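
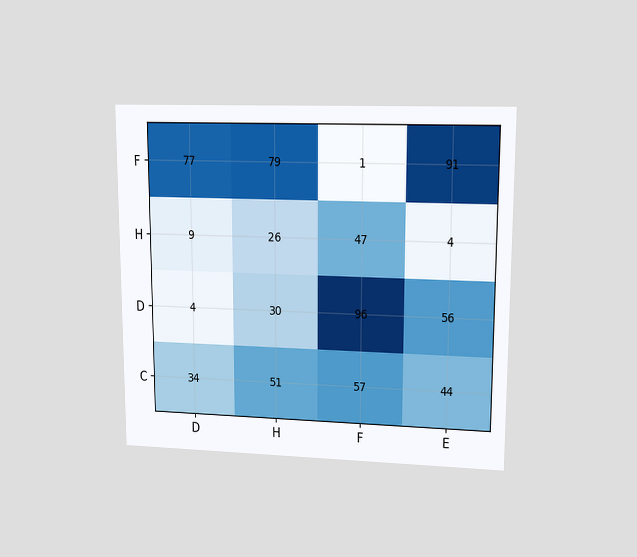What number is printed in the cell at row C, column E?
44

The chart is viewed at a slight angle. The (C, E) cell reads 44.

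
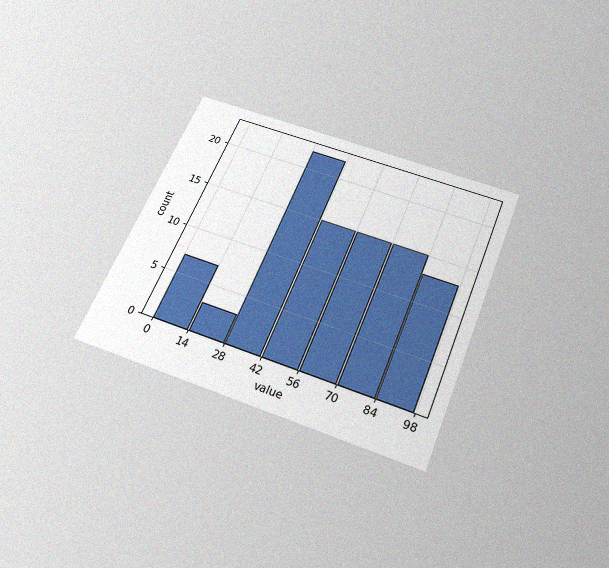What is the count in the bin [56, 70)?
The chart is tilted about 22° clockwise and viewed slightly from below, with some photo noise. The [56, 70) bin has height 15.

15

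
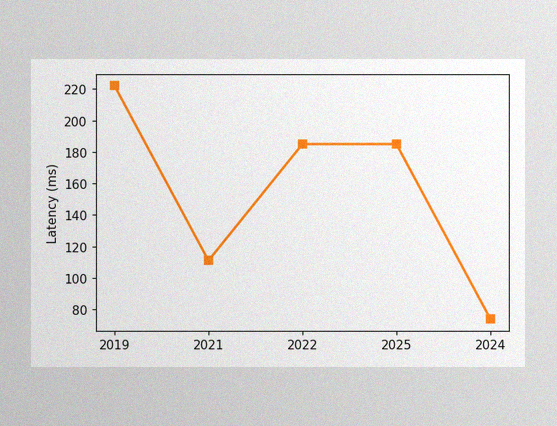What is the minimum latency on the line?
74ms

The image has some photo noise and uneven lighting. The lowest point is at 2024, and reading across to the y-axis gives 74ms.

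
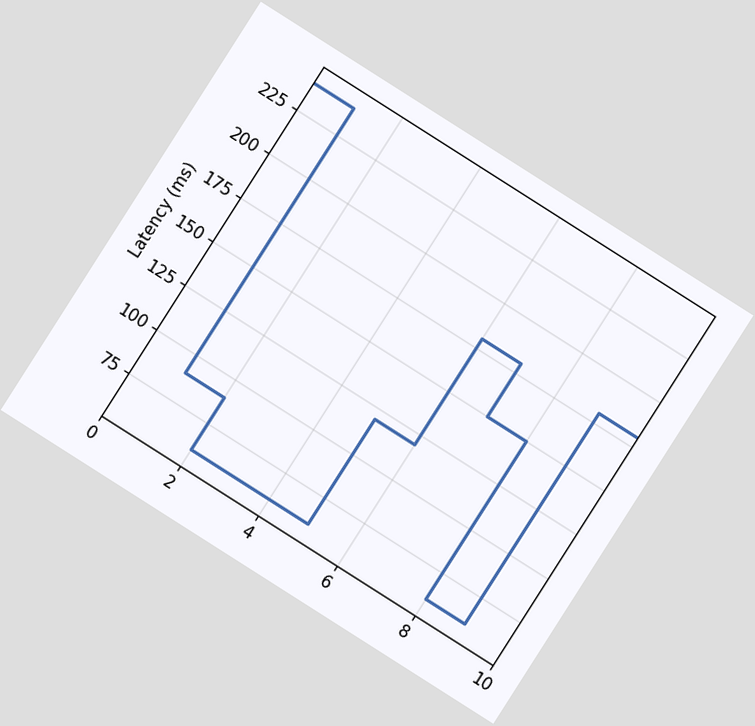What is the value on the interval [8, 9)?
The chart is tilted about 33° clockwise. On [8, 9) the step sits at 60ms.

60ms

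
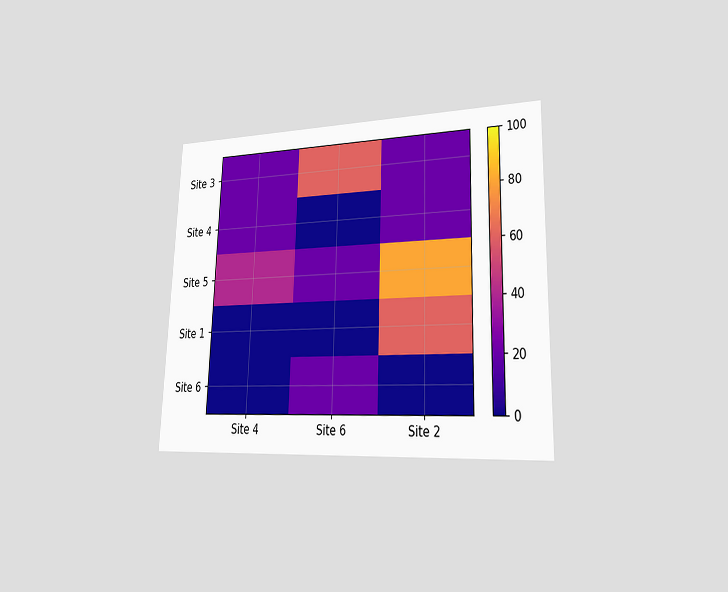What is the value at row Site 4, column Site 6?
The chart is viewed slightly from the right. Matching cell (Site 4, Site 6) against the colorbar gives 0.

0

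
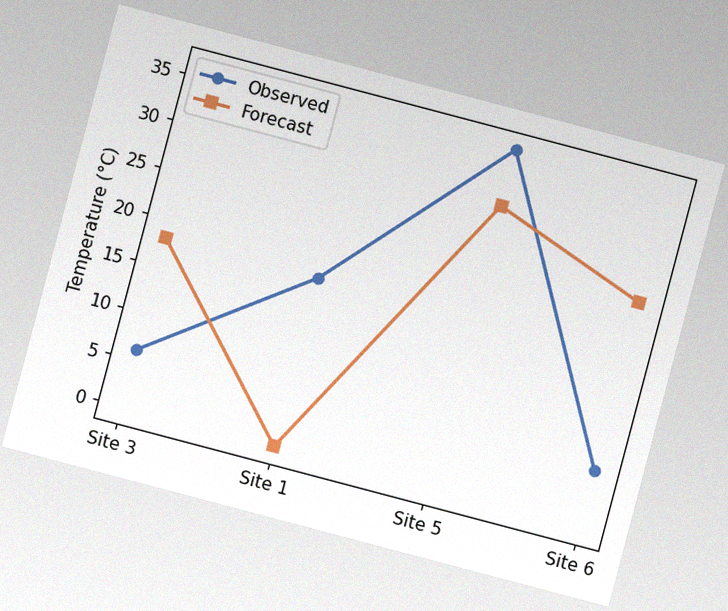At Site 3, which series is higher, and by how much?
The chart is tilted about 15° clockwise, with some photo noise. At Site 3, Forecast sits above the other line by 12°C.

Forecast, by 12°C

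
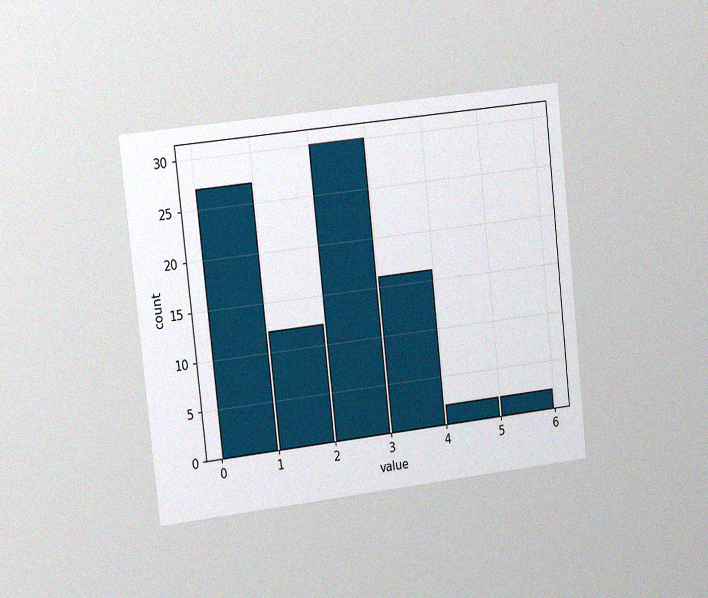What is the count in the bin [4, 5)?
The chart is tilted about 6° counter-clockwise and viewed slightly from the left, with some photo noise. The [4, 5) bin has height 2.

2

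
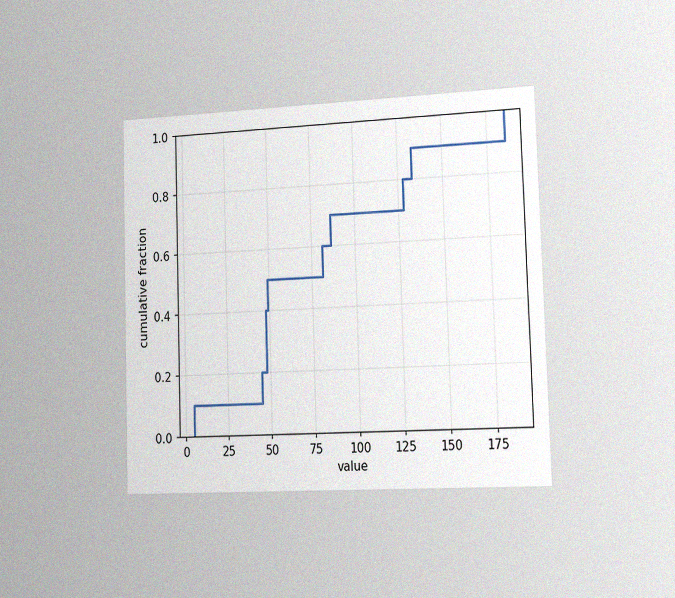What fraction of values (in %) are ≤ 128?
The chart is viewed slightly from the right, with some photo noise. At x=128 the ECDF step is at 80%.

80%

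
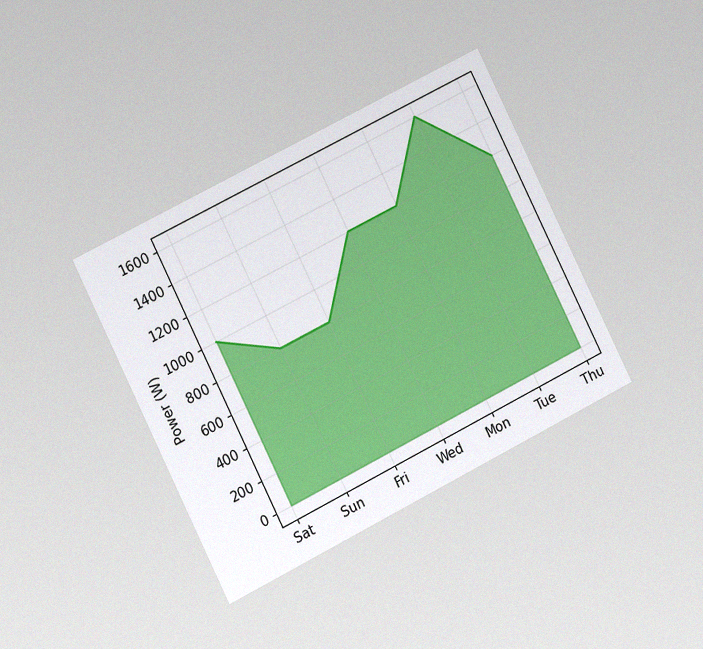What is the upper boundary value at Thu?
1200W

The chart is tilted about 27° counter-clockwise and viewed at a slight angle, with some photo noise. At Thu the upper boundary is at 1200W.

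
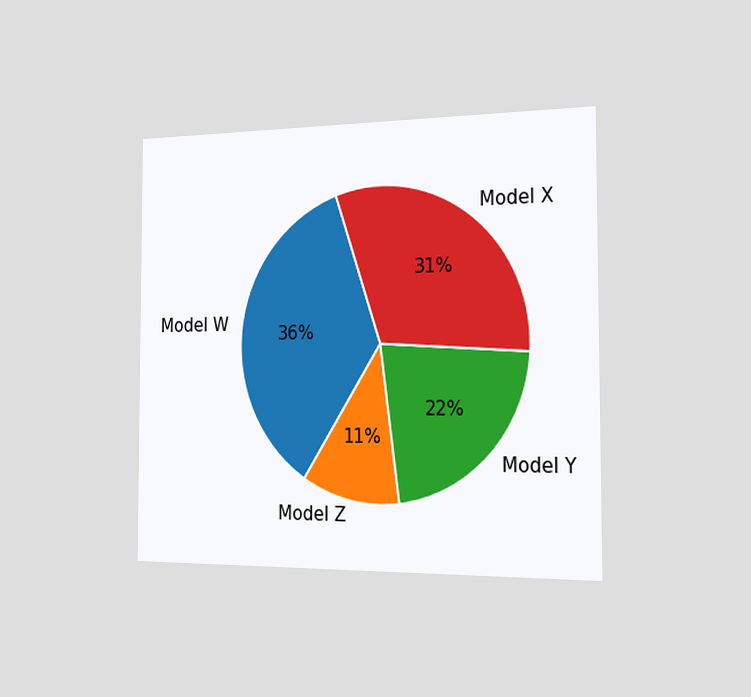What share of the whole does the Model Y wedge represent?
The chart is viewed slightly from the right. The Model Y slice takes up 22% of the pie.

22%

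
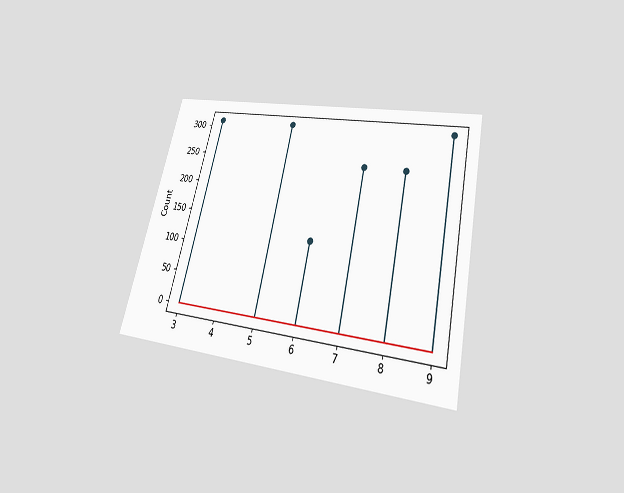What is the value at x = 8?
The chart is tilted about 13° clockwise and viewed slightly from below. The stem at x=8 reaches 248.

248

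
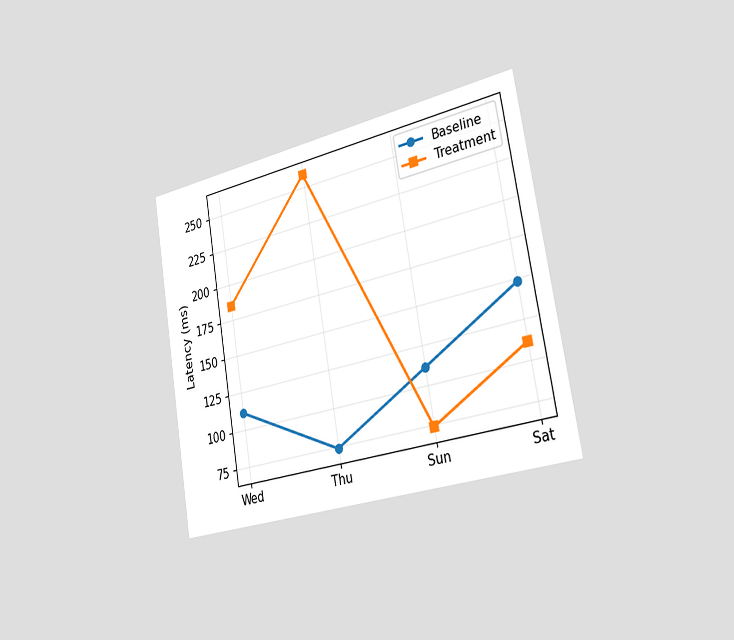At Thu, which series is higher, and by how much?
Treatment, by 185ms

The chart is tilted about 10° counter-clockwise and viewed slightly from the right. At Thu, Treatment sits above the other line by 185ms.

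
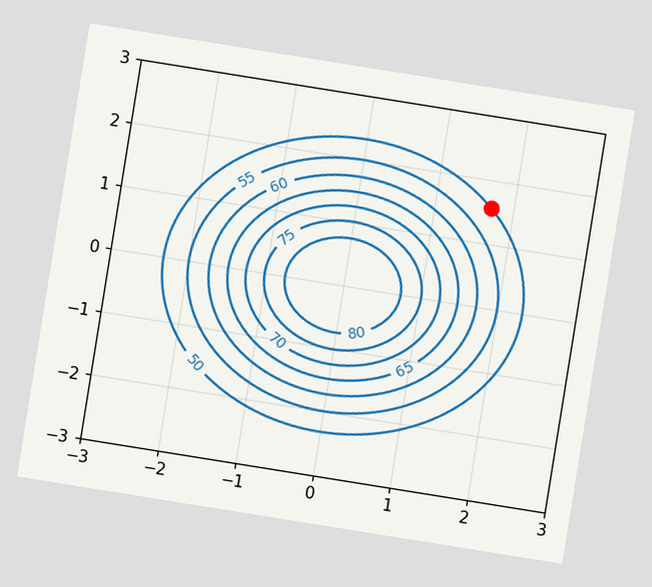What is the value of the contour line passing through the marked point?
The chart is tilted about 9° clockwise. The marked point sits on the contour labelled 50.

50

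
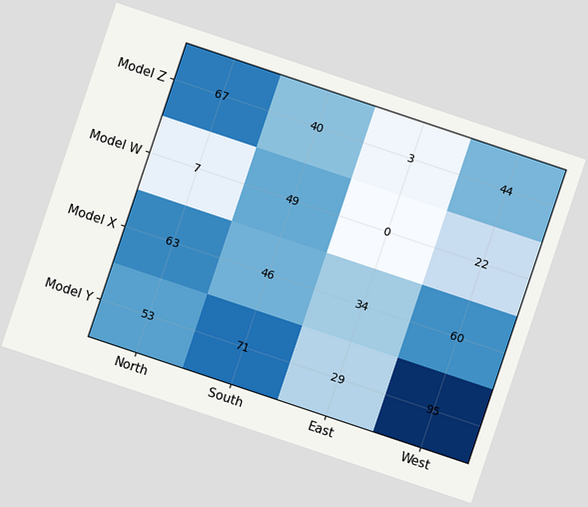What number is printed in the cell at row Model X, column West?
60

The chart is tilted about 18° clockwise. The (Model X, West) cell reads 60.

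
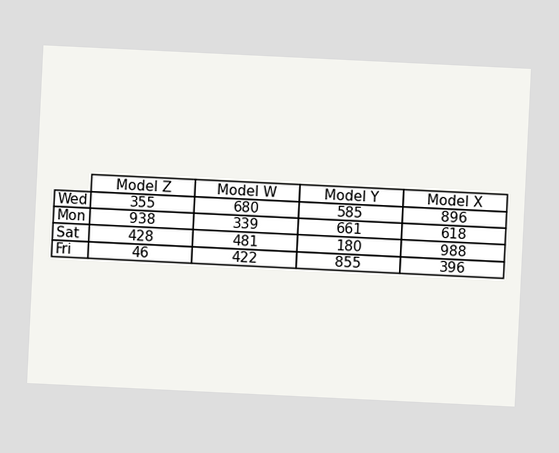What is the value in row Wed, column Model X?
The chart is tilted about 3° clockwise. The (Wed, Model X) cell reads 896.

896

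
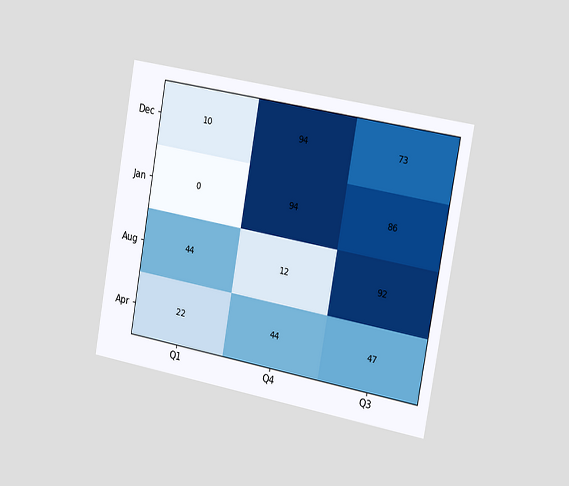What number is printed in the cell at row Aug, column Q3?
The chart is tilted about 10° clockwise and viewed slightly from the right. The (Aug, Q3) cell reads 92.

92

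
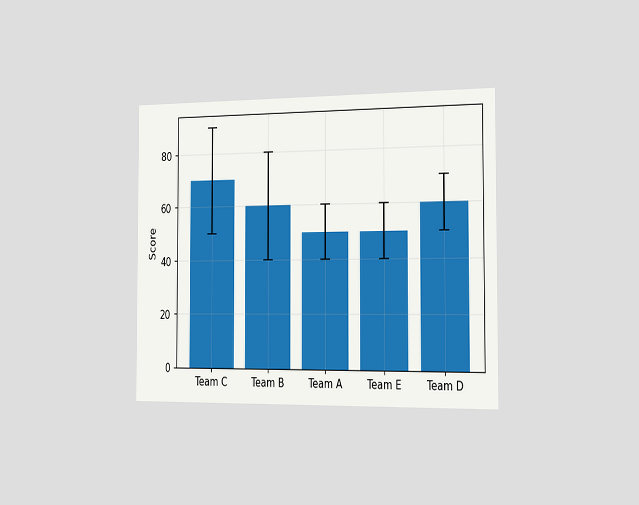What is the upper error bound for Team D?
70

The chart is viewed slightly from the right. The Team D bar's upper whisker reaches 70.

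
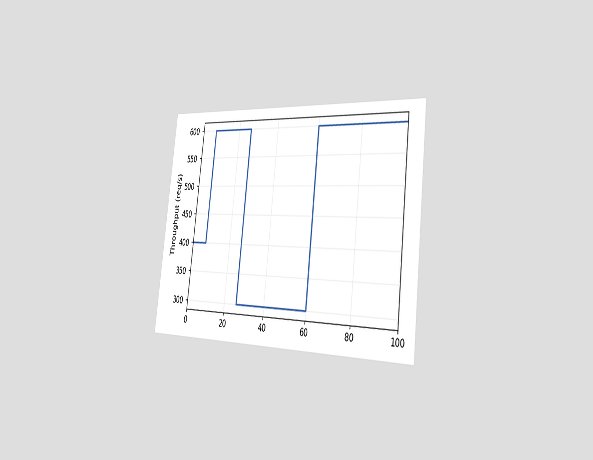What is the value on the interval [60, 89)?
The chart is tilted about 7° clockwise and viewed slightly from the right. On [60, 89) the step sits at 600req/s.

600req/s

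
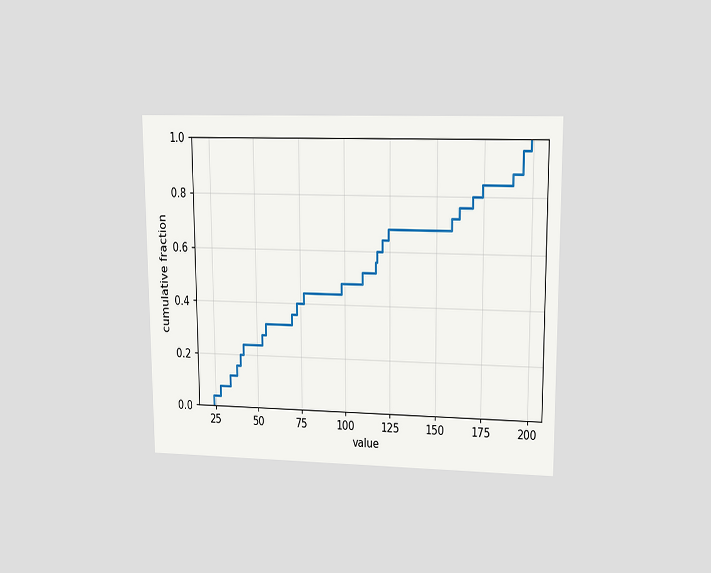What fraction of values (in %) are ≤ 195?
The chart is viewed at a slight angle. At x=195 the ECDF step is at 96%.

96%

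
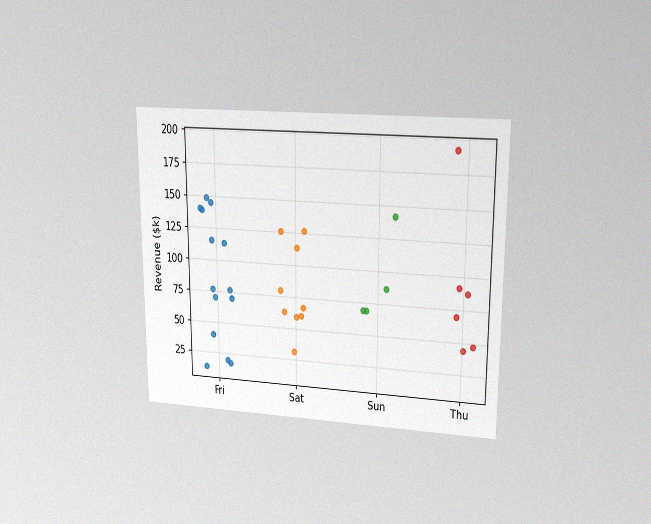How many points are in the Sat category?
The chart is viewed at a slight angle, with some photo noise. Counting the markers in the Sat column gives 9.

9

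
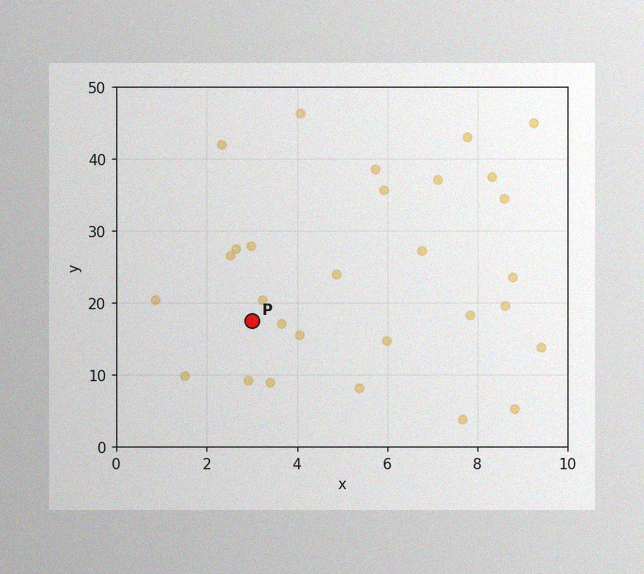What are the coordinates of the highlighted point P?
The image has some photo noise and uneven lighting. Following the gridlines from P to each axis, P sits at (3, 17.5).

(3, 17.5)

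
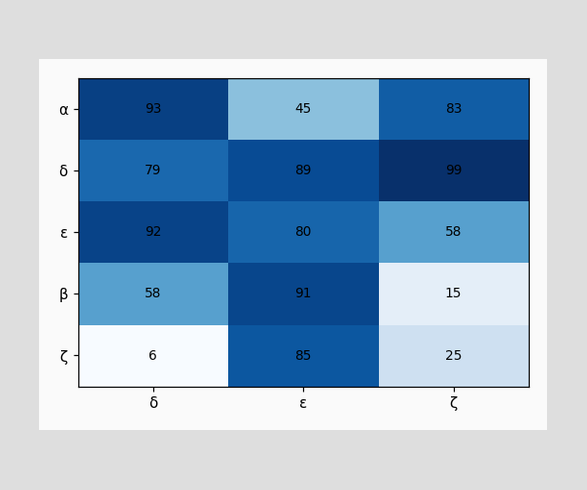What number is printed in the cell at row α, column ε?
The (α, ε) cell reads 45.

45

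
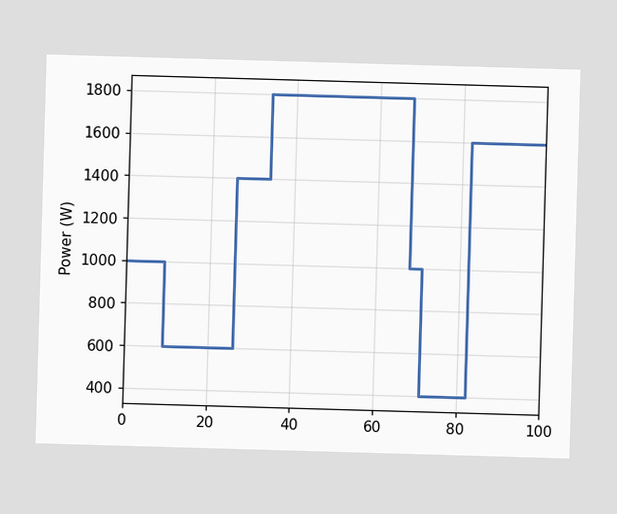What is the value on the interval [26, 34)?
1400W

On [26, 34) the step sits at 1400W.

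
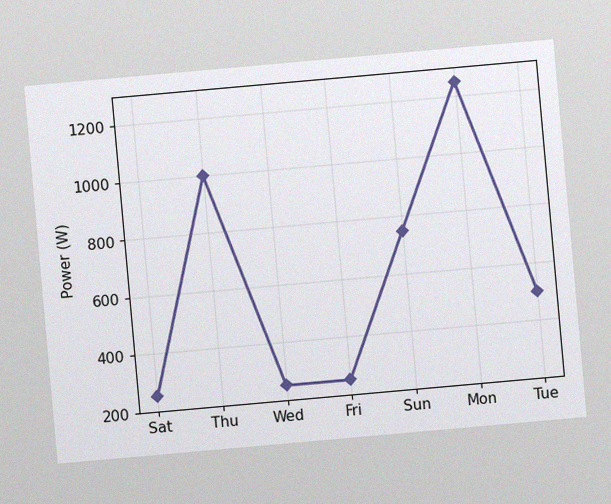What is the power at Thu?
1000W

The chart is tilted about 5° counter-clockwise, with some photo noise. At Thu, the line is at 1000W.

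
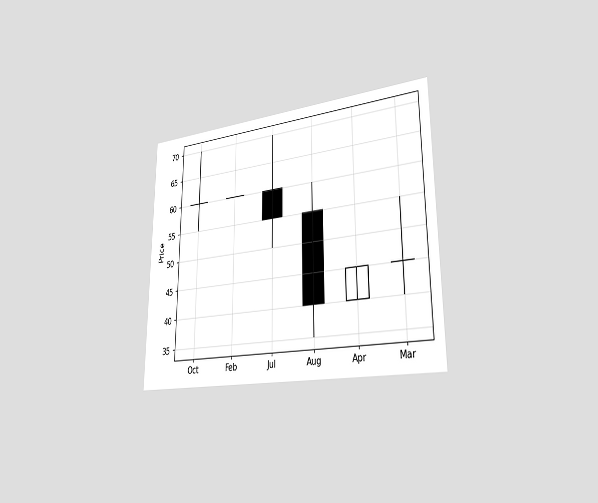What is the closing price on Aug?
40

The chart is viewed slightly from the right. The Aug candle closes at 40.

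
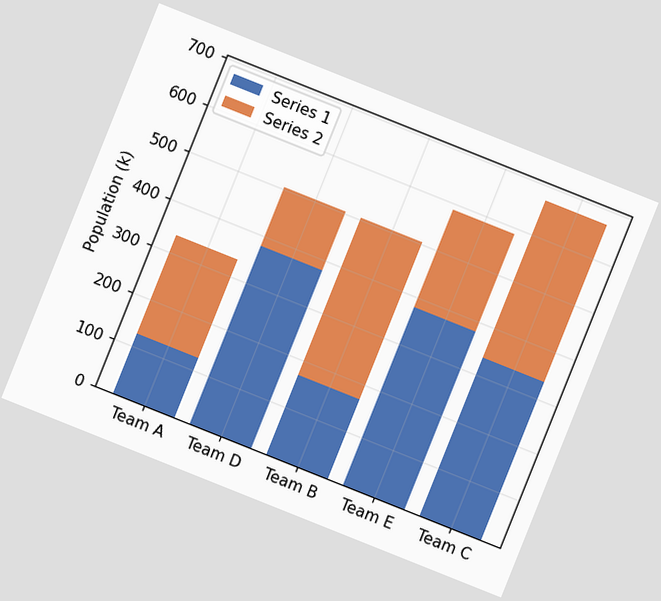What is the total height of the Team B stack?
The chart is tilted about 22° clockwise. The Team B stack's top reaches 504k on the y-axis.

504k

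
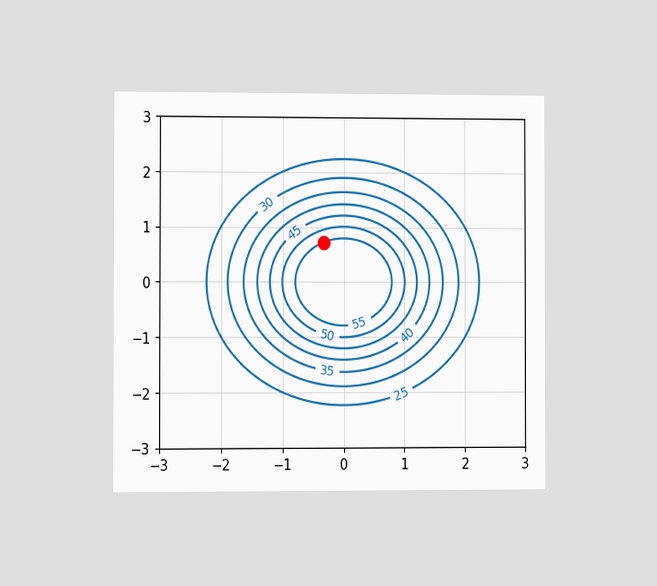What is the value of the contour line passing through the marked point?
The chart is viewed slightly from the left. The marked point sits on the contour labelled 55.

55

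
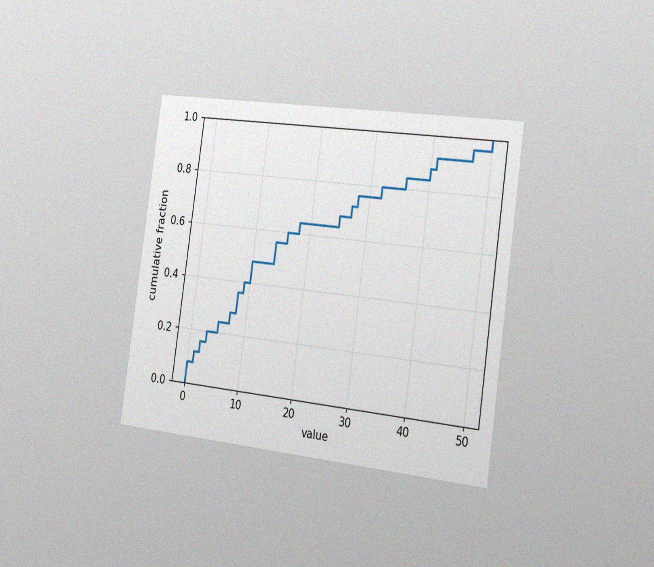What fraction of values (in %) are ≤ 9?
40%

The chart is tilted about 8° clockwise and viewed slightly from the right, with some photo noise. At x=9 the ECDF step is at 40%.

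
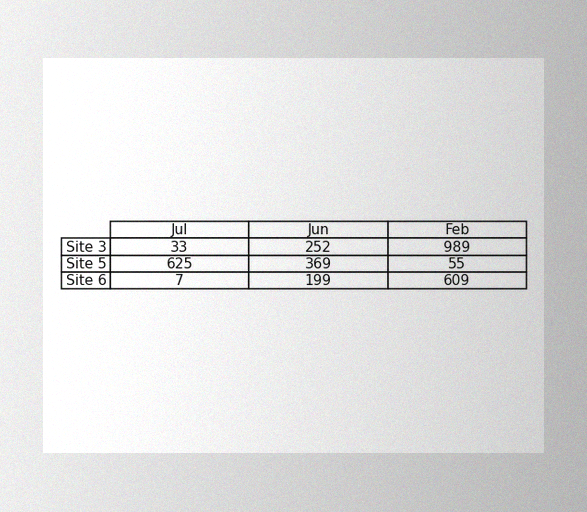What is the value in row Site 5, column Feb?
55

The image has some photo noise and uneven lighting. The (Site 5, Feb) cell reads 55.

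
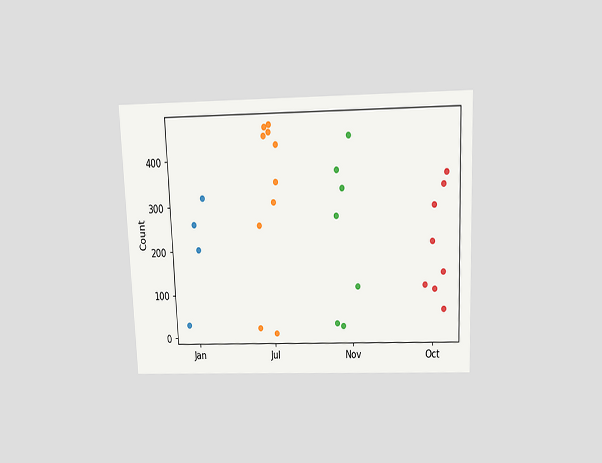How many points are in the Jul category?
The chart is tilted about 2° counter-clockwise and viewed slightly from above. Counting the markers in the Jul column gives 10.

10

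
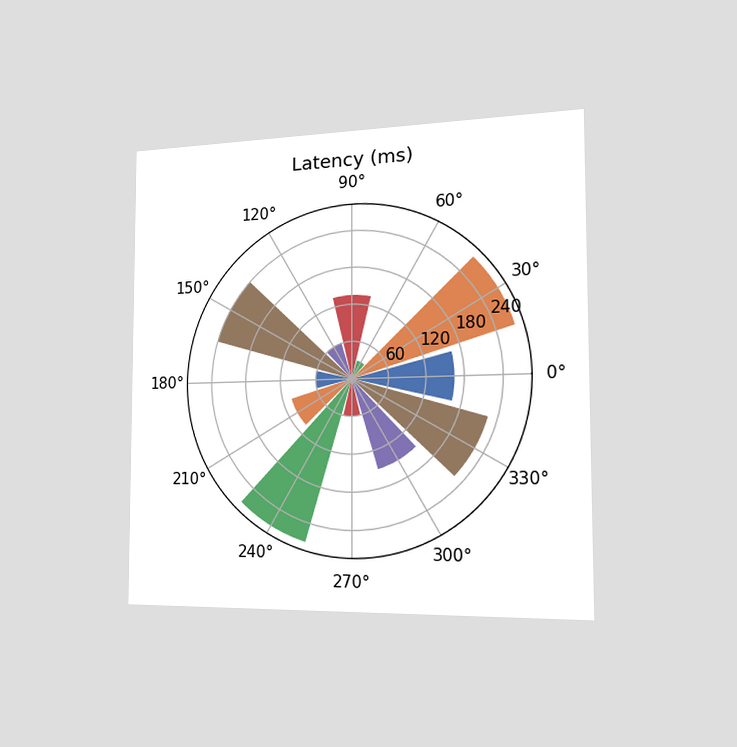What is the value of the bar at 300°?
The chart is viewed slightly from the right. The bar at 300° reaches 150ms on the radial axis.

150ms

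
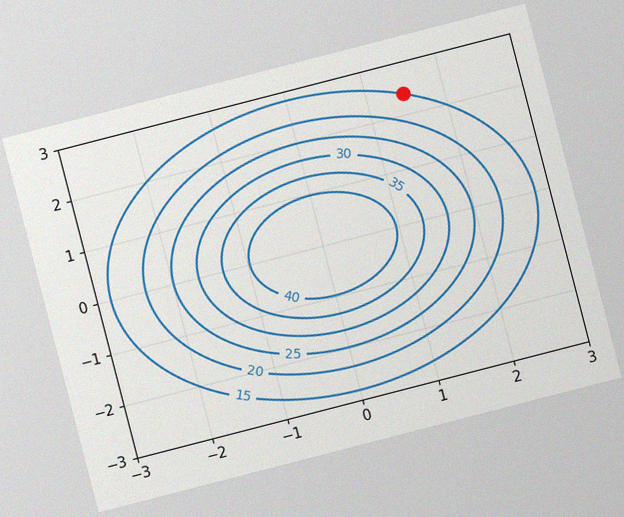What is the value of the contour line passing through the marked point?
The chart is tilted about 14° counter-clockwise, with some photo noise. The marked point sits on the contour labelled 15.

15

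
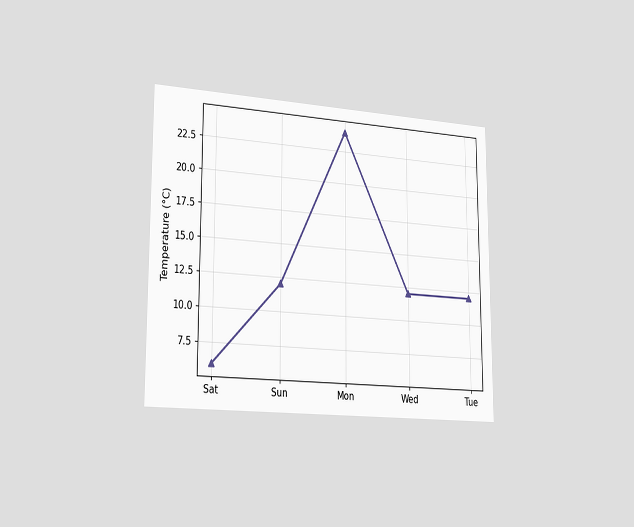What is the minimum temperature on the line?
6°C

The chart is viewed slightly from the left. The lowest point is at Sat, and reading across to the y-axis gives 6°C.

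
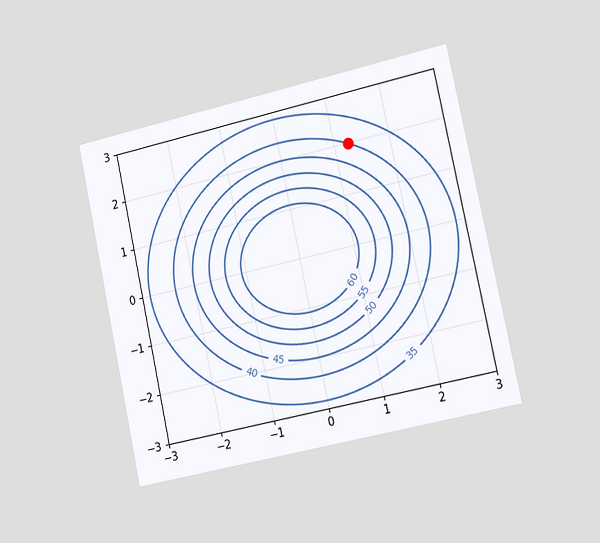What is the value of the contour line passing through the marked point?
40

The chart is tilted about 12° counter-clockwise and viewed slightly from the right. The marked point sits on the contour labelled 40.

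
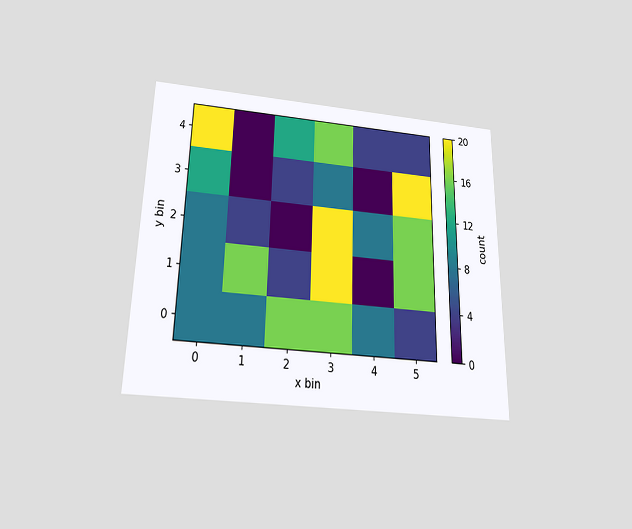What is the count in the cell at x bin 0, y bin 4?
20

The chart is viewed slightly from below. Matching the cell (0, 4) against the colorbar gives 20.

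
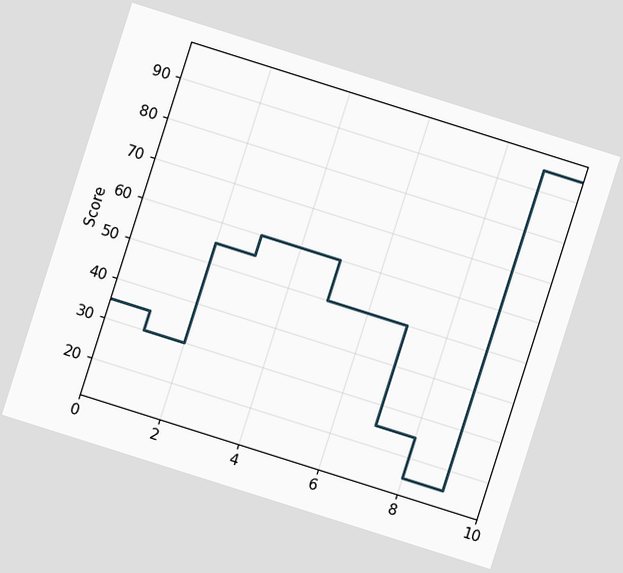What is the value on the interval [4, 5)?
The chart is tilted about 18° clockwise. On [4, 5) the step sits at 60.

60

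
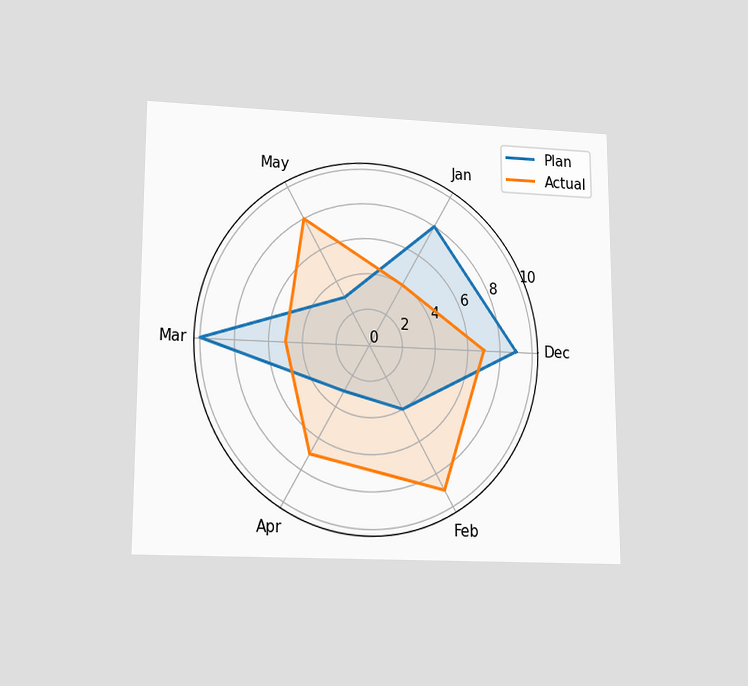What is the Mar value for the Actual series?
The chart is viewed at a slight angle. On the Mar axis, Actual reaches 5.

5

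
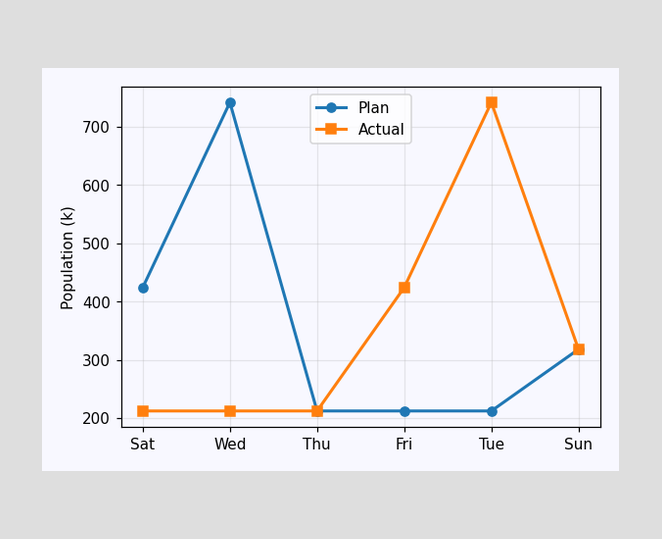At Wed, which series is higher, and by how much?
Plan, by 530k

At Wed, Plan sits above the other line by 530k.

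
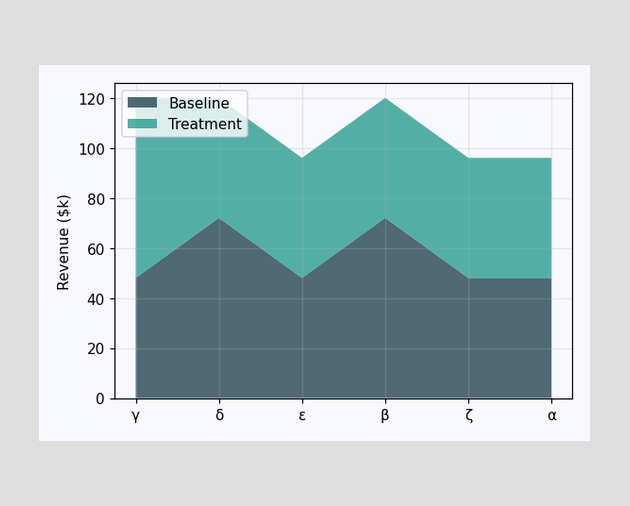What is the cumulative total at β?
$120k

The stacked total at β reaches $120k.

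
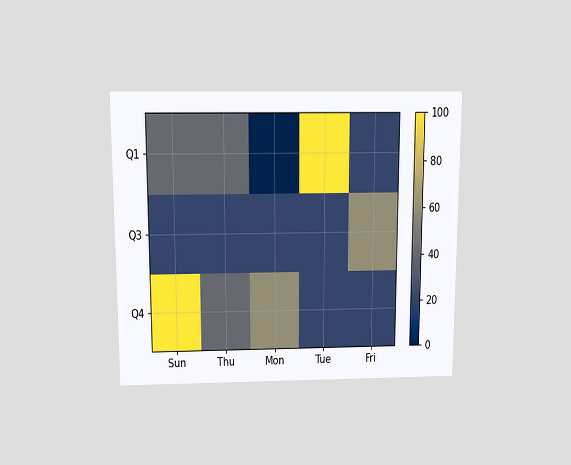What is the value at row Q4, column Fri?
The chart is viewed slightly from above. Matching cell (Q4, Fri) against the colorbar gives 20.

20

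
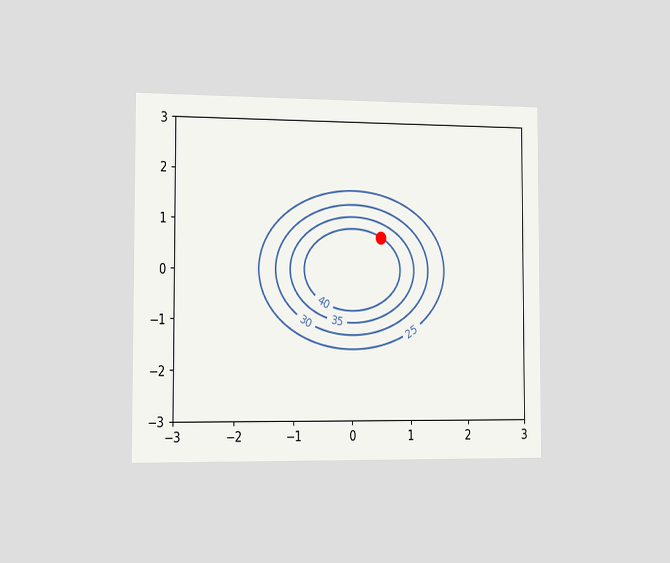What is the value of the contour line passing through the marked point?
40

The chart is viewed slightly from the left. The marked point sits on the contour labelled 40.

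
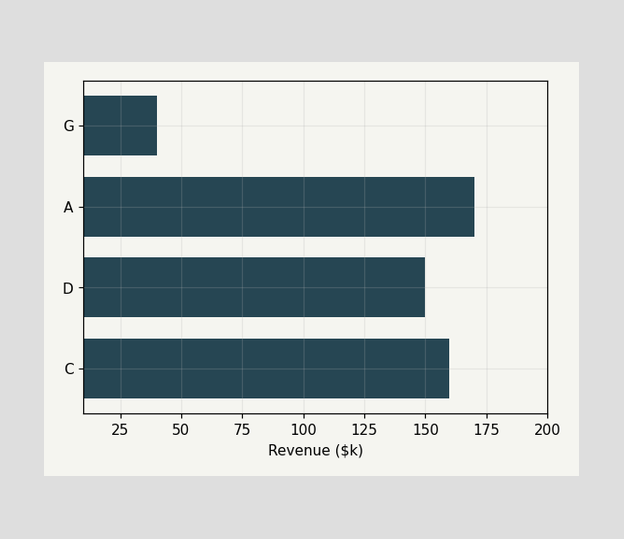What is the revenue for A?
Reading along the chart's x-axis, the A bar reaches $170k.

$170k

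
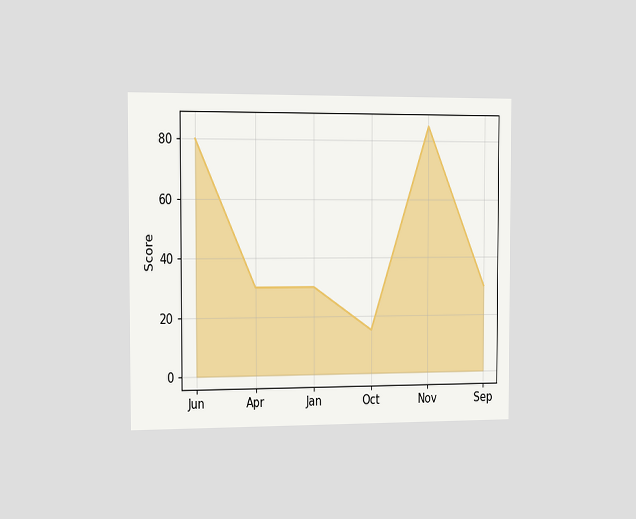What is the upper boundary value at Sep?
30

The chart is viewed slightly from the left. At Sep the upper boundary is at 30.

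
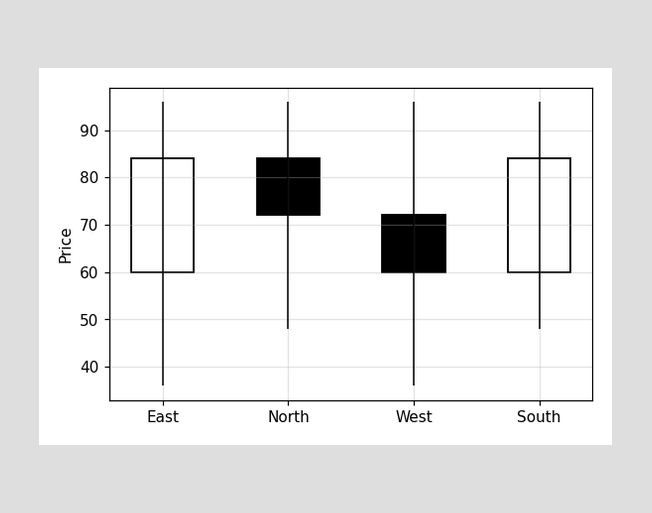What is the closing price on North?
72

The North candle closes at 72.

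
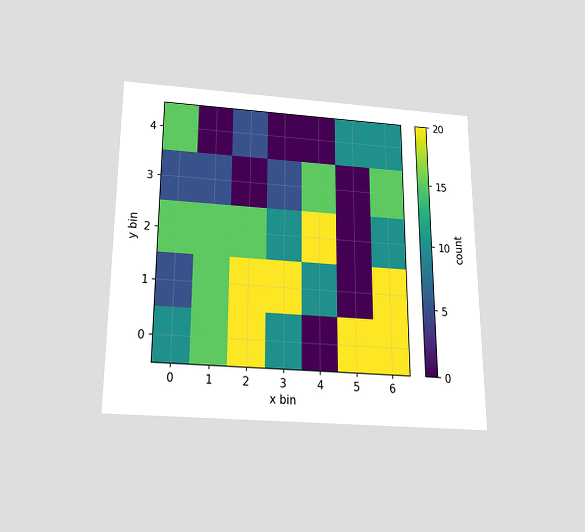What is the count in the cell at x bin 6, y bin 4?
10

The chart is viewed slightly from below. Matching the cell (6, 4) against the colorbar gives 10.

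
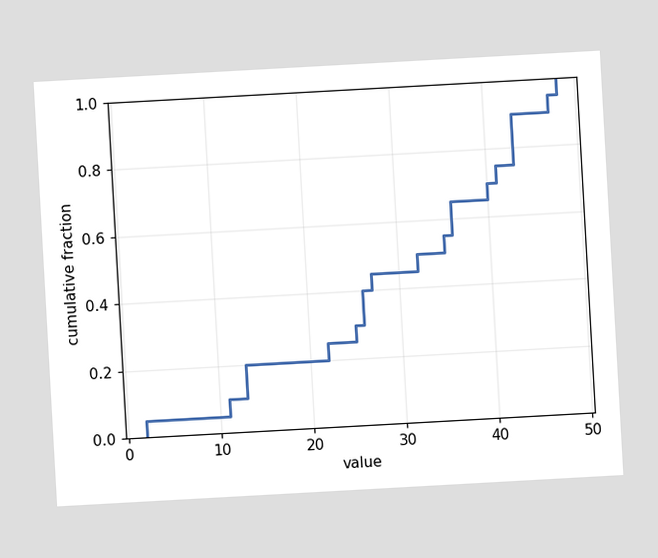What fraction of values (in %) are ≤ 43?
90%

The chart is tilted about 3° counter-clockwise. At x=43 the ECDF step is at 90%.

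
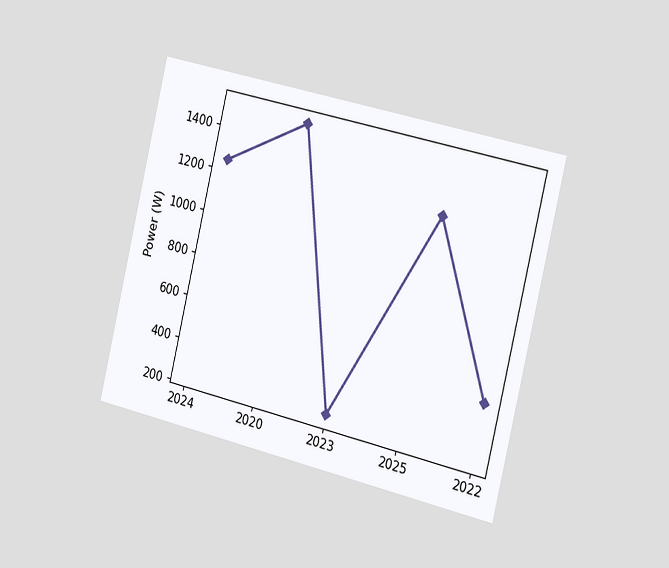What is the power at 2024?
The chart is tilted about 13° clockwise and viewed slightly from the right. At 2024, the line is at 1250W.

1250W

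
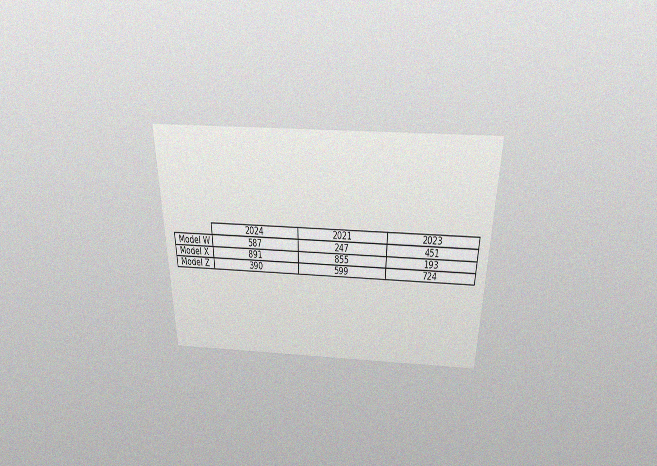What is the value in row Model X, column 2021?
855

The chart is viewed slightly from above, with some photo noise. The (Model X, 2021) cell reads 855.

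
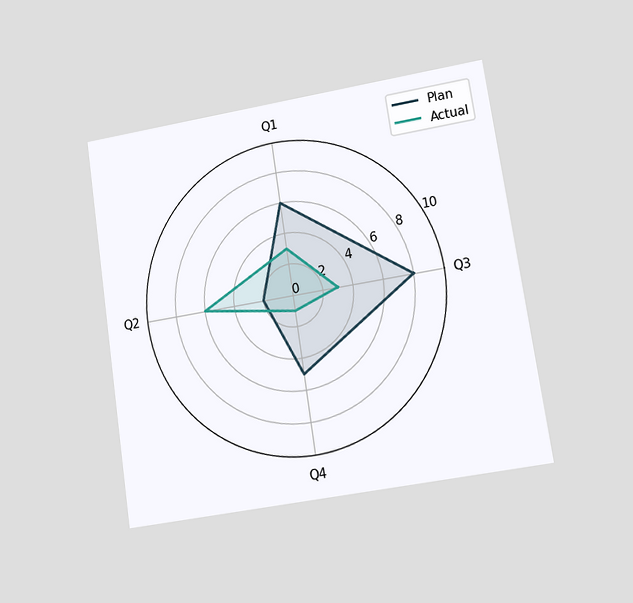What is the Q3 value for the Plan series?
8

The chart is tilted about 9° counter-clockwise and viewed at a slight angle. On the Q3 axis, Plan reaches 8.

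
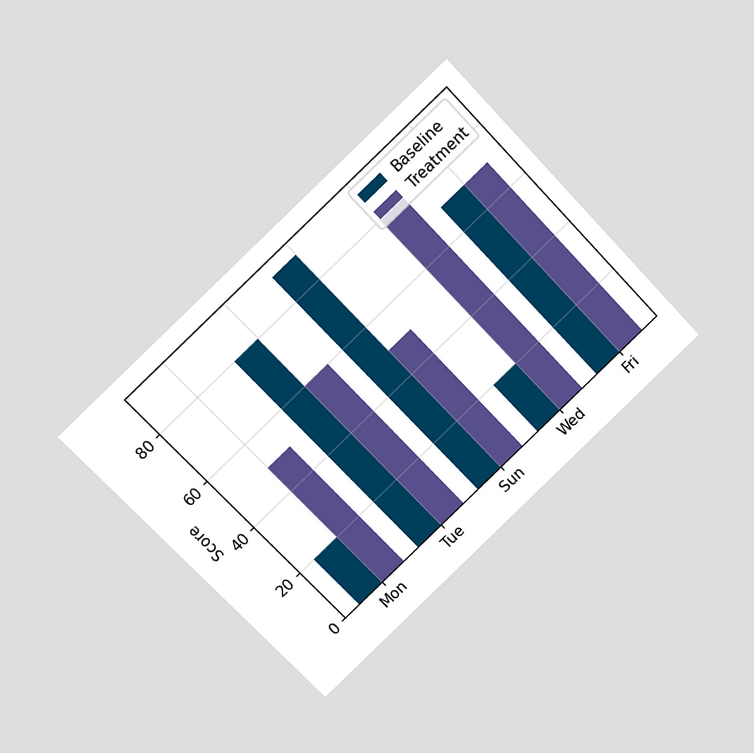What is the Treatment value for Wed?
80

The chart is tilted about 44° counter-clockwise and viewed at a slight angle. The Treatment bar at Wed reaches 80 on the y-axis.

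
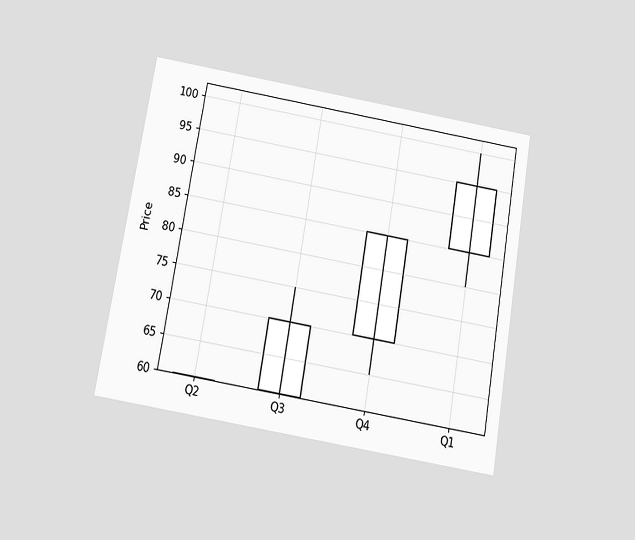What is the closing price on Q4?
The chart is tilted about 10° clockwise and viewed slightly from below. The Q4 candle closes at 85.

85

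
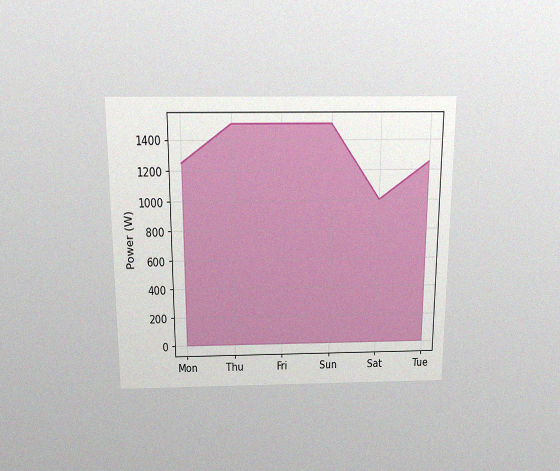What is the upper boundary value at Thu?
1500W

The chart is viewed slightly from above, with some photo noise. At Thu the upper boundary is at 1500W.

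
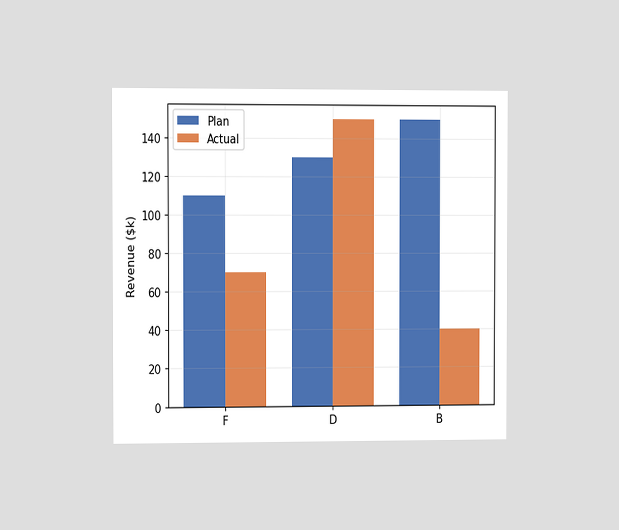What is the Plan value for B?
$150k

The chart is viewed slightly from the left. The Plan bar at B reaches $150k on the y-axis.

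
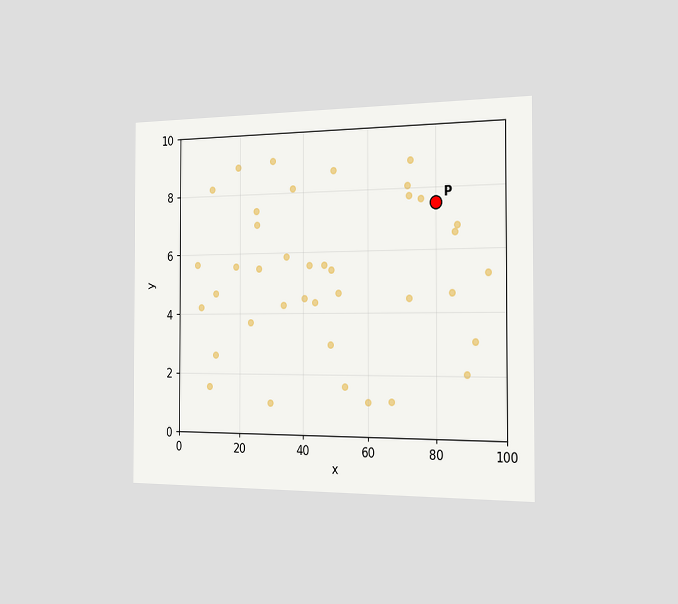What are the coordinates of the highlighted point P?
The chart is viewed slightly from the right. Following the gridlines from P to each axis, P sits at (80, 7.5).

(80, 7.5)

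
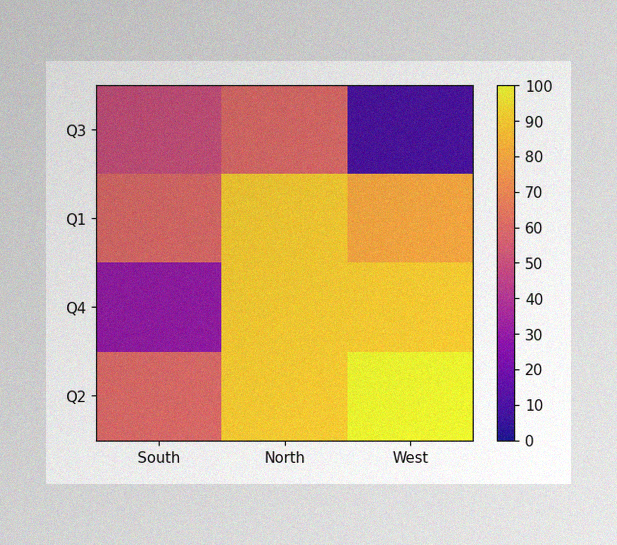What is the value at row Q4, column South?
30

The image has some photo noise and uneven lighting. Matching cell (Q4, South) against the colorbar gives 30.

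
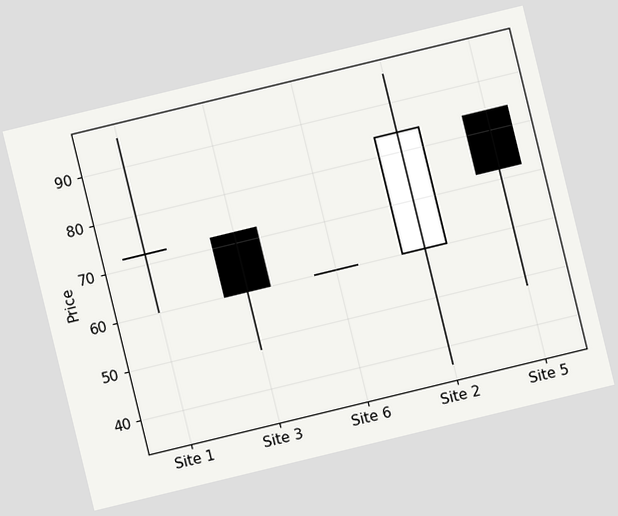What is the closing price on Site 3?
The chart is tilted about 14° counter-clockwise. The Site 3 candle closes at 60.

60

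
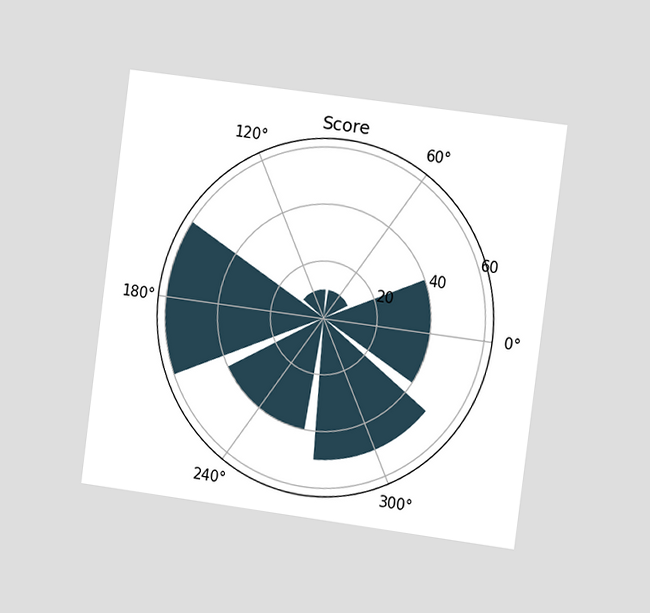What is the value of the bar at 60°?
10

The chart is tilted about 7° clockwise and viewed slightly from the right. The bar at 60° reaches 10 on the radial axis.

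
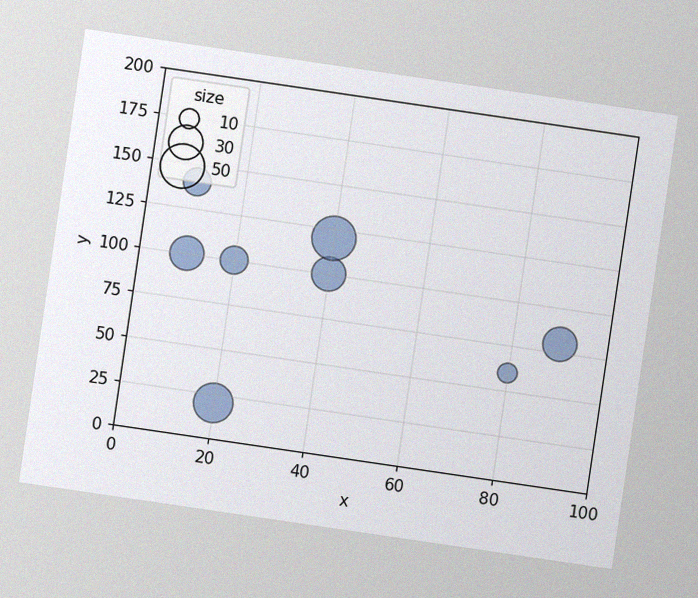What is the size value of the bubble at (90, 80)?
The chart is tilted about 8° clockwise, with some photo noise. Matching the bubble at (90, 80) against the size legend gives 30.

30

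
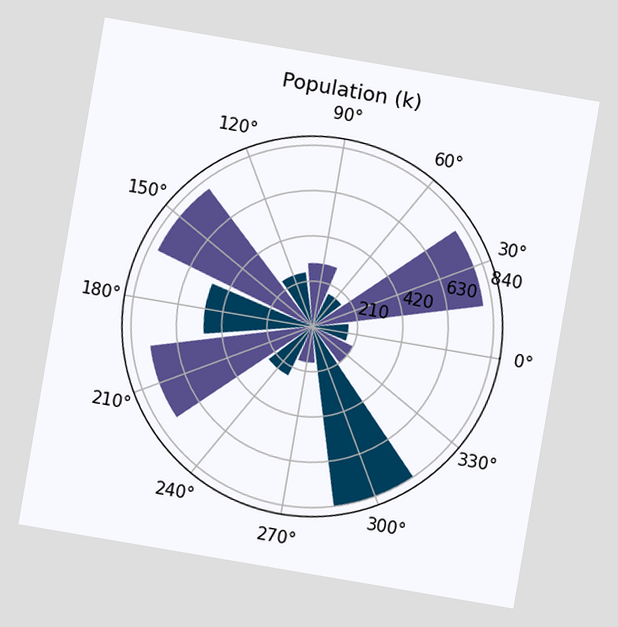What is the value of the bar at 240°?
252k

The chart is tilted about 10° clockwise. The bar at 240° reaches 252k on the radial axis.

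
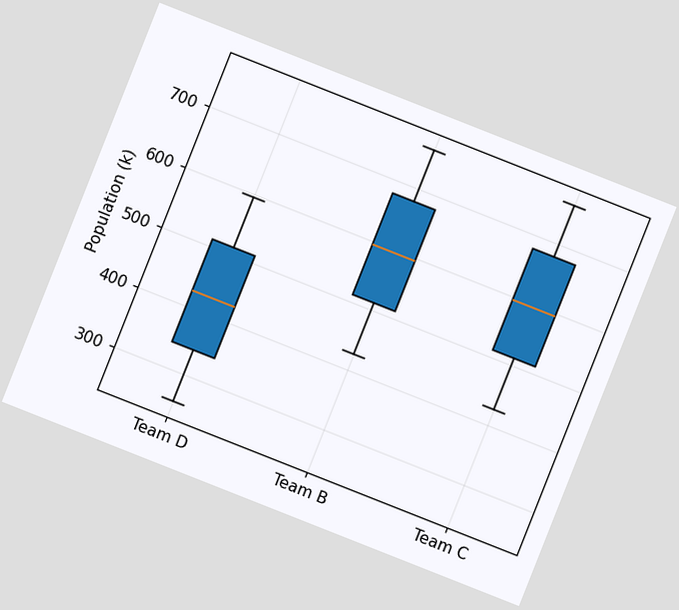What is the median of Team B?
595k

The chart is tilted about 22° clockwise. The median line in the Team B box sits at 595k.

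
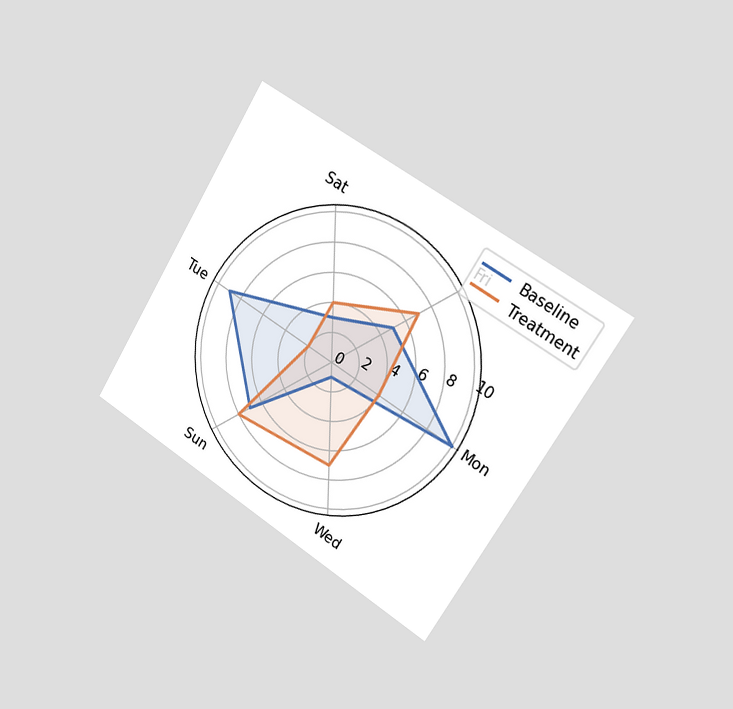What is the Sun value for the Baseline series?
7

The chart is tilted about 32° clockwise and viewed slightly from the right. On the Sun axis, Baseline reaches 7.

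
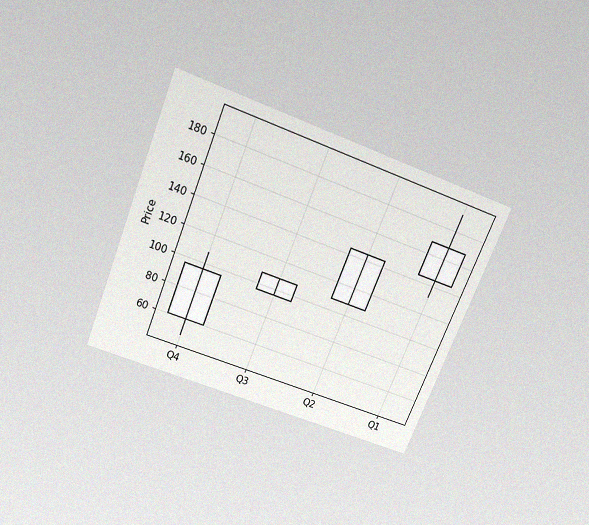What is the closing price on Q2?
The chart is tilted about 22° clockwise and viewed slightly from above, with some photo noise. The Q2 candle closes at 144.

144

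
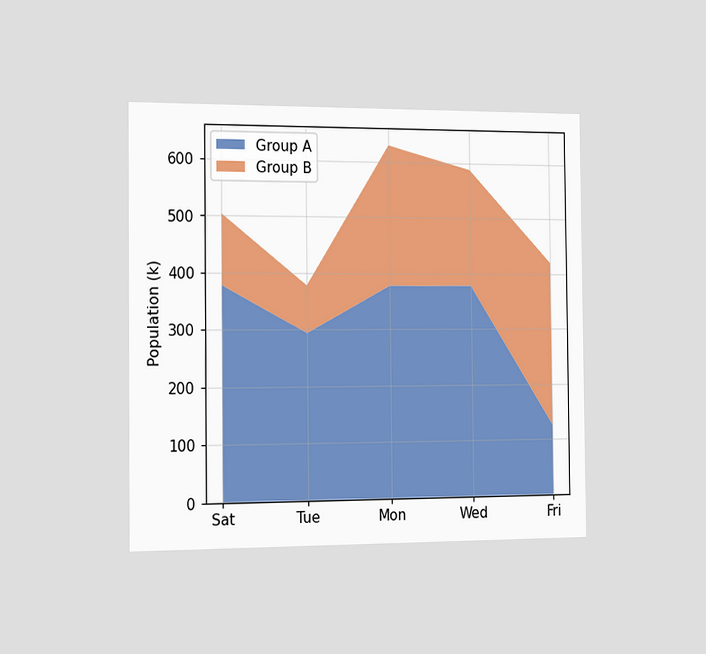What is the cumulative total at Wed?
588k

The chart is viewed slightly from the left. The stacked total at Wed reaches 588k.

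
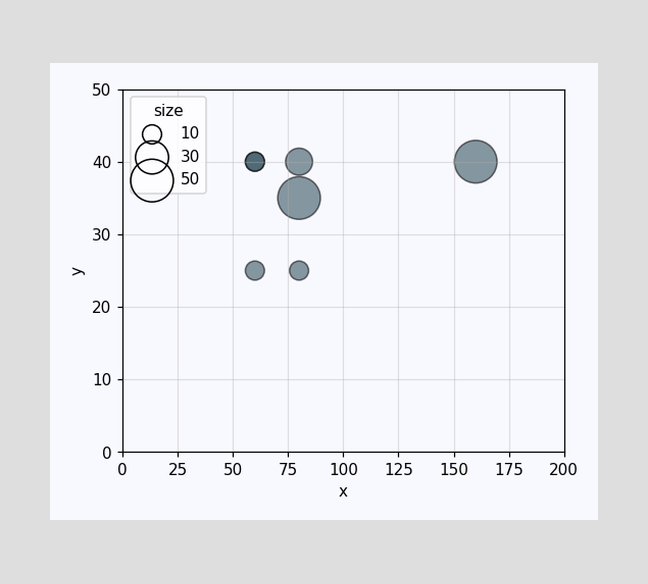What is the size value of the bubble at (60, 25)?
Matching the bubble at (60, 25) against the size legend gives 10.

10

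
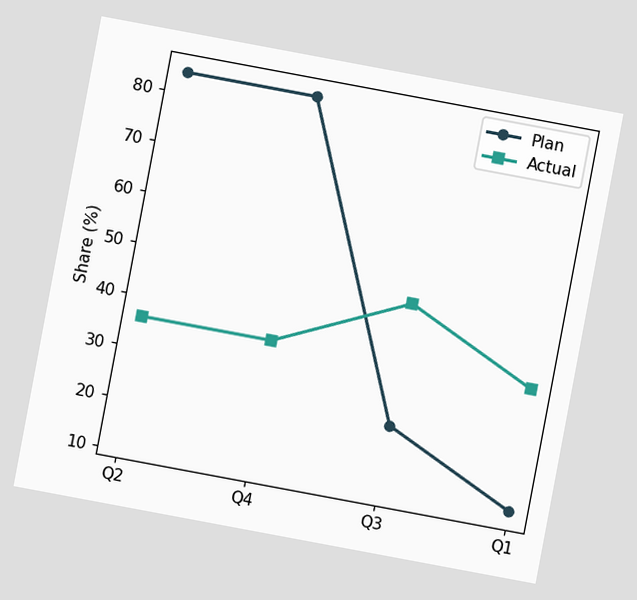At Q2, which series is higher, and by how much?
Plan, by 48%

The chart is tilted about 11° clockwise. At Q2, Plan sits above the other line by 48%.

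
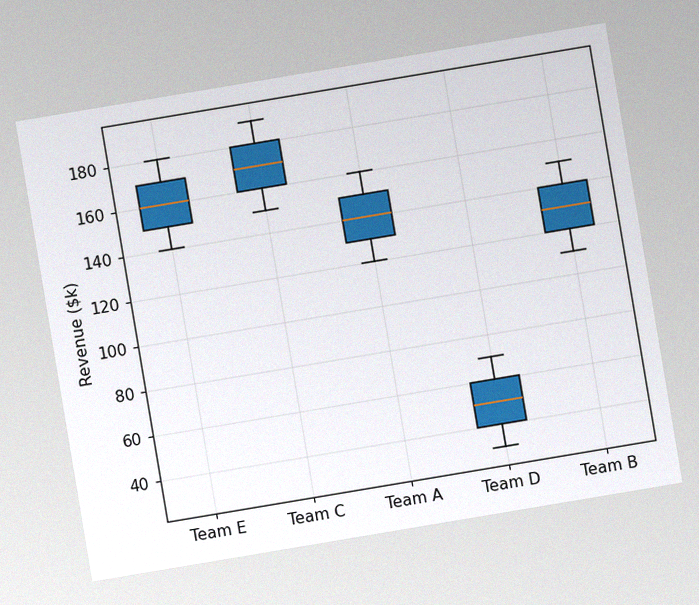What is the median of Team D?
The chart is tilted about 10° counter-clockwise, with some photo noise. The median line in the Team D box sits at $50k.

$50k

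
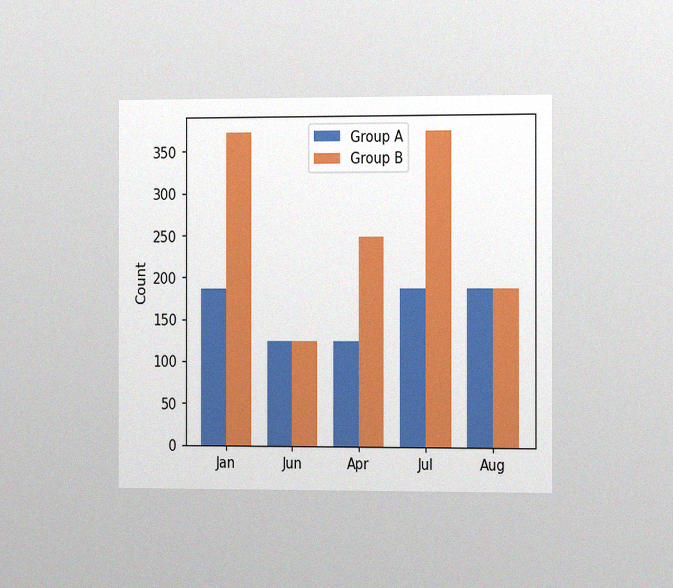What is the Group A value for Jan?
The chart is viewed slightly from the right, with some photo noise. The Group A bar at Jan reaches 186 on the y-axis.

186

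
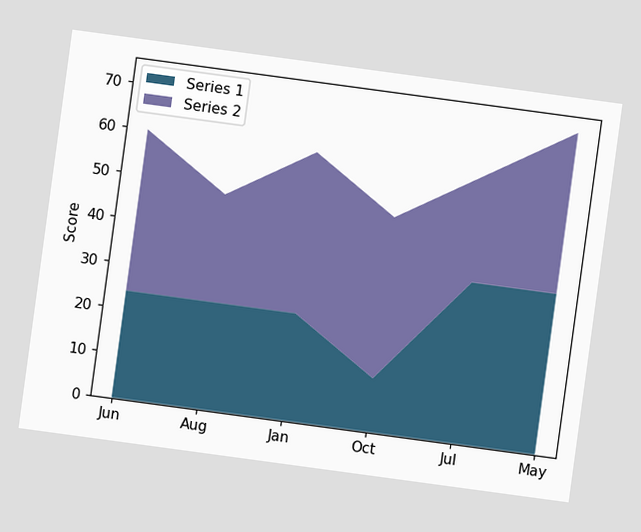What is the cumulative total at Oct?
The chart is tilted about 8° clockwise. The stacked total at Oct reaches 48.

48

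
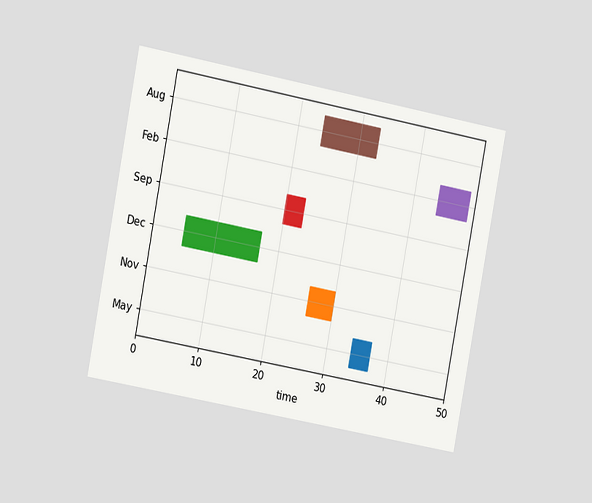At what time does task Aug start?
The chart is tilted about 11° clockwise and viewed slightly from the left. The Aug bar begins at t=24.

24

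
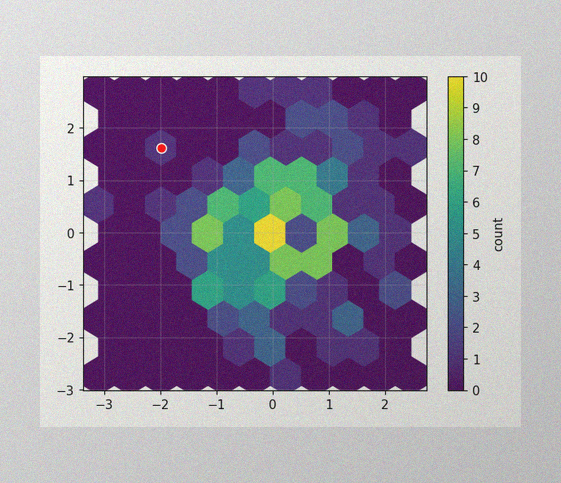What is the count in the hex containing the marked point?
1

The image has some photo noise and uneven lighting. The marked hex reads 1 on the colorbar.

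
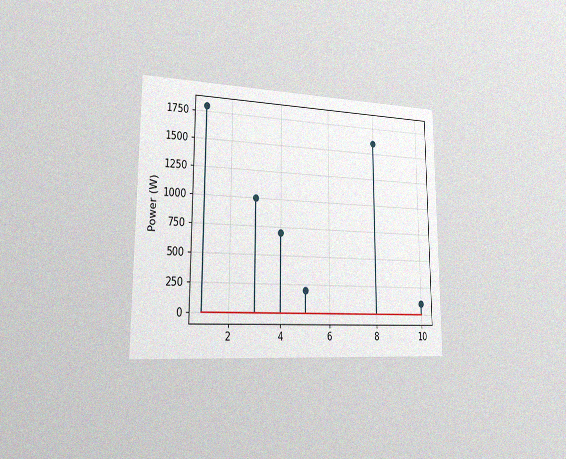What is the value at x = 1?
The chart is viewed slightly from the left, with some photo noise. The stem at x=1 reaches 1800W.

1800W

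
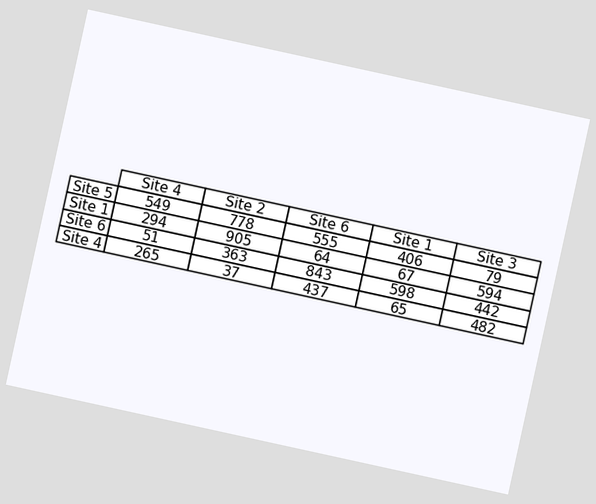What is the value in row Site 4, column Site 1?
The chart is tilted about 12° clockwise. The (Site 4, Site 1) cell reads 65.

65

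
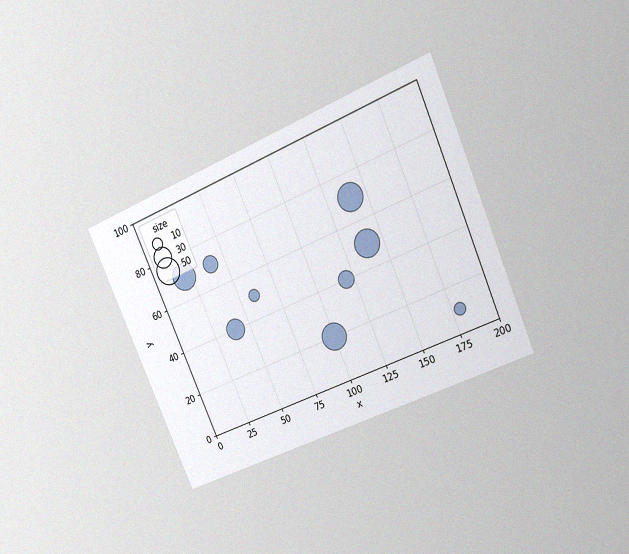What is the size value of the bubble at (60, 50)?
10

The chart is tilted about 23° counter-clockwise and viewed at a slight angle, with some photo noise. Matching the bubble at (60, 50) against the size legend gives 10.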